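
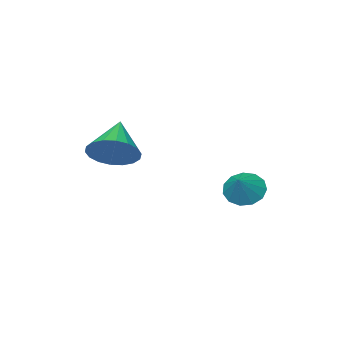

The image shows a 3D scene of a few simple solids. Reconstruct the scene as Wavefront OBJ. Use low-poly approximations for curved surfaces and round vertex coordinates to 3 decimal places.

v 4.377 -3.015 -1.404
v 5.068 -3.16 -0.83
v 3.423 -3.885 -0.476
v 4.9 -2.821 -0.685
v 4.628 -2.521 -0.682
v 4.307 -2.318 -0.823
v 4 -2.254 -1.079
v 3.767 -2.34 -1.399
v 3.655 -2.56 -1.72
v 3.686 -2.87 -1.978
v 3.854 -3.209 -2.123
v 4.126 -3.509 -2.126
v 4.447 -3.712 -1.985
v 4.755 -3.777 -1.729
v 4.987 -3.69 -1.409
v 5.099 -3.47 -1.088
v 0.282 -1.357 -3.515
v 0.69 -1.115 -4.082
v 1.018 -0.843 -2.765
v 0.406 -0.819 -4.007
v 0.083 -0.694 -3.775
v -0.177 -0.78 -3.461
v -0.292 -1.049 -3.164
v -0.224 -1.416 -2.978
v 0.004 -1.764 -2.963
v 0.321 -1.984 -3.123
v 0.625 -2.004 -3.407
v 0.82 -1.819 -3.726
v 0.844 -1.488 -3.978
f 2 1 4
f 2 4 3
f 4 1 5
f 4 5 3
f 5 1 6
f 5 6 3
f 6 1 7
f 6 7 3
f 7 1 8
f 7 8 3
f 8 1 9
f 8 9 3
f 9 1 10
f 9 10 3
f 10 1 11
f 10 11 3
f 11 1 12
f 11 12 3
f 12 1 13
f 12 13 3
f 13 1 14
f 13 14 3
f 14 1 15
f 14 15 3
f 15 1 16
f 15 16 3
f 16 1 2
f 16 2 3
f 18 17 20
f 18 20 19
f 20 17 21
f 20 21 19
f 21 17 22
f 21 22 19
f 22 17 23
f 22 23 19
f 23 17 24
f 23 24 19
f 24 17 25
f 24 25 19
f 25 17 26
f 25 26 19
f 26 17 27
f 26 27 19
f 27 17 28
f 27 28 19
f 28 17 29
f 28 29 19
f 29 17 18
f 29 18 19



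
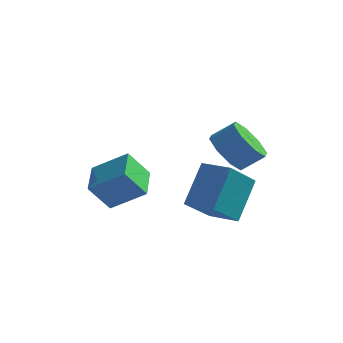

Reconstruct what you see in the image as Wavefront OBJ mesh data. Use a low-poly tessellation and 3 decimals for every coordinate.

v 3.191 -1.687 -0.51
v 3.831 -2.54 -0.735
v 4.669 -2.106 0.006
v 4.029 -1.253 0.23
v 3.959 -1.9 -1.254
v 4.797 -1.466 -0.513
v 3.637 -1.135 -1.338
v 4.475 -0.701 -0.597
v 3.053 -0.694 -0.937
v 3.891 -0.259 -0.196
v 2.551 -0.834 -0.286
v 3.389 -0.4 0.455
v 2.423 -1.474 0.233
v 3.261 -1.04 0.974
v 2.745 -2.239 0.317
v 3.583 -1.805 1.058
v 3.329 -2.681 -0.084
v 4.167 -2.246 0.657
v -0.462 -4.403 -3.318
v -1.028 -5.118 -2.14
v -1.195 -2.952 -2.789
v -1.761 -3.667 -1.611
v 0.981 -4.013 -2.389
v 0.415 -4.728 -1.211
v 0.248 -2.562 -1.86
v -0.318 -3.277 -0.682
v 3.064 -2.765 -3.591
v 2.896 -4.478 -2.406
v 3.15 -1.543 -1.812
v 2.981 -3.256 -0.627
v 4.399 -2.884 -3.573
v 4.23 -4.597 -2.388
v 4.484 -1.662 -1.794
v 4.316 -3.375 -0.609
f 2 1 5
f 2 5 3
f 3 5 6
f 3 6 4
f 5 1 7
f 5 7 6
f 6 7 8
f 6 8 4
f 7 1 9
f 7 9 8
f 8 9 10
f 8 10 4
f 9 1 11
f 9 11 10
f 10 11 12
f 10 12 4
f 11 1 13
f 11 13 12
f 12 13 14
f 12 14 4
f 13 1 15
f 13 15 14
f 14 15 16
f 14 16 4
f 15 1 17
f 15 17 16
f 16 17 18
f 16 18 4
f 17 1 2
f 17 2 18
f 18 2 3
f 18 3 4
f 20 22 19
f 23 20 19
f 19 22 21
f 21 23 19
f 20 26 22
f 24 20 23
f 24 26 20
f 22 26 21
f 25 23 21
f 21 26 25
f 25 24 23
f 26 24 25
f 28 30 27
f 31 28 27
f 27 30 29
f 29 31 27
f 28 34 30
f 32 28 31
f 32 34 28
f 30 34 29
f 33 31 29
f 29 34 33
f 33 32 31
f 34 32 33



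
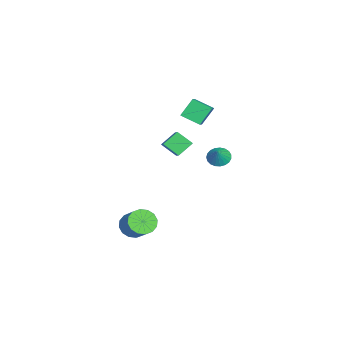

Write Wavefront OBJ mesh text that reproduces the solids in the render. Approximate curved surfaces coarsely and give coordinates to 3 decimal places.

v -4.214 2.194 -1.284
v -3.617 2.369 -1.802
v -3.406 2.186 -0.356
v -3.72 2.675 -1.709
v -3.909 2.899 -1.543
v -4.151 3 -1.331
v -4.403 2.963 -1.111
v -4.623 2.792 -0.922
v -4.772 2.518 -0.794
v -4.825 2.188 -0.752
v -4.772 1.859 -0.801
v -4.622 1.588 -0.934
v -4.402 1.422 -1.127
v -4.149 1.389 -1.348
v -3.908 1.496 -1.557
v -3.719 1.723 -1.719
v -3.616 2.032 -1.806
v -4.911 1.76 2.792
v -5.151 0.486 3.395
v -3.417 1.841 3.557
v -3.657 0.566 4.16
v -4.263 1.074 1.6
v -4.503 -0.201 2.203
v -2.769 1.154 2.365
v -3.009 -0.12 2.968
v 3.443 -1.986 -3.445
v 4.146 -2.564 -3.751
v 5.22 -1.812 -2.701
v 4.517 -1.234 -2.395
v 4.164 -2.169 -4.052
v 5.238 -1.417 -3.002
v 3.989 -1.725 -4.19
v 5.063 -0.973 -3.14
v 3.667 -1.351 -4.129
v 4.742 -0.599 -3.079
v 3.285 -1.147 -3.885
v 4.36 -0.395 -2.835
v 2.946 -1.168 -3.522
v 4.021 -0.416 -2.473
v 2.74 -1.408 -3.139
v 3.814 -0.656 -2.089
v 2.722 -1.803 -2.838
v 3.796 -1.051 -1.788
v 2.897 -2.247 -2.7
v 3.971 -1.495 -1.65
v 3.218 -2.621 -2.761
v 4.293 -1.869 -1.711
v 3.6 -2.825 -3.005
v 4.675 -2.073 -1.955
v 3.939 -2.804 -3.367
v 5.014 -2.052 -2.318
v -1.708 -0.177 0.014
v -1.925 -1.175 0.817
v -2.363 0.603 0.806
v -2.58 -0.395 1.609
v -0.06 0.235 0.971
v -0.277 -0.763 1.774
v -0.715 1.015 1.763
v -0.932 0.017 2.566
f 2 1 4
f 2 4 3
f 4 1 5
f 4 5 3
f 5 1 6
f 5 6 3
f 6 1 7
f 6 7 3
f 7 1 8
f 7 8 3
f 8 1 9
f 8 9 3
f 9 1 10
f 9 10 3
f 10 1 11
f 10 11 3
f 11 1 12
f 11 12 3
f 12 1 13
f 12 13 3
f 13 1 14
f 13 14 3
f 14 1 15
f 14 15 3
f 15 1 16
f 15 16 3
f 16 1 17
f 16 17 3
f 17 1 2
f 17 2 3
f 19 21 18
f 22 19 18
f 18 21 20
f 20 22 18
f 19 25 21
f 23 19 22
f 23 25 19
f 21 25 20
f 24 22 20
f 20 25 24
f 24 23 22
f 25 23 24
f 27 26 30
f 27 30 28
f 28 30 31
f 28 31 29
f 30 26 32
f 30 32 31
f 31 32 33
f 31 33 29
f 32 26 34
f 32 34 33
f 33 34 35
f 33 35 29
f 34 26 36
f 34 36 35
f 35 36 37
f 35 37 29
f 36 26 38
f 36 38 37
f 37 38 39
f 37 39 29
f 38 26 40
f 38 40 39
f 39 40 41
f 39 41 29
f 40 26 42
f 40 42 41
f 41 42 43
f 41 43 29
f 42 26 44
f 42 44 43
f 43 44 45
f 43 45 29
f 44 26 46
f 44 46 45
f 45 46 47
f 45 47 29
f 46 26 48
f 46 48 47
f 47 48 49
f 47 49 29
f 48 26 50
f 48 50 49
f 49 50 51
f 49 51 29
f 50 26 27
f 50 27 51
f 51 27 28
f 51 28 29
f 53 55 52
f 56 53 52
f 52 55 54
f 54 56 52
f 53 59 55
f 57 53 56
f 57 59 53
f 55 59 54
f 58 56 54
f 54 59 58
f 58 57 56
f 59 57 58



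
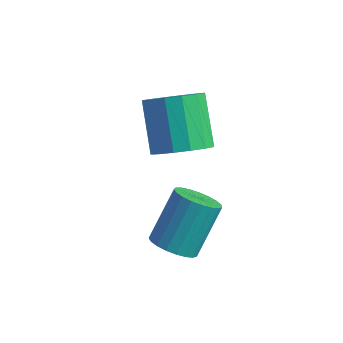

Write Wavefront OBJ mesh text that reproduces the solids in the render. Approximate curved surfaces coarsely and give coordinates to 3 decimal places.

v -0.271 -0.887 -1.826
v 0.363 -0.97 -1.8
v 0.445 0.024 -0.627
v -0.189 0.107 -0.654
v 0.341 -0.767 -1.971
v 0.423 0.227 -0.798
v 0.213 -0.585 -2.116
v 0.295 0.41 -0.944
v 0.001 -0.455 -2.212
v 0.083 0.54 -1.039
v -0.257 -0.4 -2.241
v -0.176 0.595 -1.068
v -0.518 -0.429 -2.198
v -0.437 0.566 -1.025
v -0.737 -0.537 -2.091
v -0.655 0.457 -0.918
v -0.874 -0.706 -1.938
v -0.793 0.289 -0.765
v -0.908 -0.906 -1.766
v -0.826 0.088 -0.593
v -0.831 -1.103 -1.604
v -0.749 -0.109 -0.431
v -0.657 -1.263 -1.481
v -0.576 -0.268 -0.308
v -0.417 -1.358 -1.418
v -0.335 -0.363 -0.245
v -0.151 -1.371 -1.425
v -0.069 -0.376 -0.252
v 0.094 -1.301 -1.501
v 0.176 -0.306 -0.328
v 0.276 -1.159 -1.634
v 0.357 -0.164 -0.461
v -1.071 0.771 0.204
v -0.539 1.379 0.139
v -1.317 2.176 1.231
v -1.849 1.569 1.296
v -0.84 1.468 -0.14
v -1.618 2.265 0.953
v -1.202 1.37 -0.326
v -1.98 2.167 0.766
v -1.53 1.111 -0.371
v -2.308 1.908 0.721
v -1.734 0.762 -0.261
v -2.512 1.559 0.831
v -1.761 0.415 -0.027
v -2.539 1.212 1.065
v -1.603 0.164 0.269
v -2.381 0.961 1.361
v -1.302 0.075 0.547
v -2.08 0.872 1.64
v -0.94 0.173 0.734
v -1.718 0.97 1.826
v -0.612 0.432 0.779
v -1.39 1.229 1.871
v -0.408 0.781 0.669
v -1.186 1.578 1.761
v -0.381 1.128 0.435
v -1.159 1.925 1.527
f 2 1 5
f 2 5 3
f 3 5 6
f 3 6 4
f 5 1 7
f 5 7 6
f 6 7 8
f 6 8 4
f 7 1 9
f 7 9 8
f 8 9 10
f 8 10 4
f 9 1 11
f 9 11 10
f 10 11 12
f 10 12 4
f 11 1 13
f 11 13 12
f 12 13 14
f 12 14 4
f 13 1 15
f 13 15 14
f 14 15 16
f 14 16 4
f 15 1 17
f 15 17 16
f 16 17 18
f 16 18 4
f 17 1 19
f 17 19 18
f 18 19 20
f 18 20 4
f 19 1 21
f 19 21 20
f 20 21 22
f 20 22 4
f 21 1 23
f 21 23 22
f 22 23 24
f 22 24 4
f 23 1 25
f 23 25 24
f 24 25 26
f 24 26 4
f 25 1 27
f 25 27 26
f 26 27 28
f 26 28 4
f 27 1 29
f 27 29 28
f 28 29 30
f 28 30 4
f 29 1 31
f 29 31 30
f 30 31 32
f 30 32 4
f 31 1 2
f 31 2 32
f 32 2 3
f 32 3 4
f 34 33 37
f 34 37 35
f 35 37 38
f 35 38 36
f 37 33 39
f 37 39 38
f 38 39 40
f 38 40 36
f 39 33 41
f 39 41 40
f 40 41 42
f 40 42 36
f 41 33 43
f 41 43 42
f 42 43 44
f 42 44 36
f 43 33 45
f 43 45 44
f 44 45 46
f 44 46 36
f 45 33 47
f 45 47 46
f 46 47 48
f 46 48 36
f 47 33 49
f 47 49 48
f 48 49 50
f 48 50 36
f 49 33 51
f 49 51 50
f 50 51 52
f 50 52 36
f 51 33 53
f 51 53 52
f 52 53 54
f 52 54 36
f 53 33 55
f 53 55 54
f 54 55 56
f 54 56 36
f 55 33 57
f 55 57 56
f 56 57 58
f 56 58 36
f 57 33 34
f 57 34 58
f 58 34 35
f 58 35 36



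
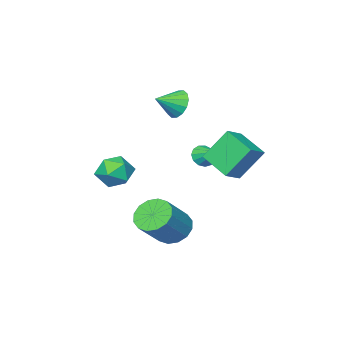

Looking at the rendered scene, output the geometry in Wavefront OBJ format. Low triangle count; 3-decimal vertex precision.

v -2.817 -1.381 -1.492
v -2.415 -1.72 -1
v -2.703 -0.199 -0.768
v -2.157 -1.575 -1.278
v -2.109 -1.368 -1.624
v -2.286 -1.165 -1.927
v -2.631 -1.031 -2.093
v -3.036 -1.008 -2.067
v -3.37 -1.103 -1.859
v -3.53 -1.286 -1.534
v -3.462 -1.5 -1.195
v -3.19 -1.675 -0.951
v -2.8 -1.758 -0.878
v -2.972 1.294 0.876
v -1.883 1.481 1.417
v -2.921 3.084 0.155
v -1.832 3.271 0.696
v -1.988 0.569 -0.856
v -0.899 0.756 -0.315
v -1.937 2.359 -1.577
v -0.848 2.546 -1.036
v 1.744 1.667 -4.143
v 2.398 2.044 -4.901
v 3.931 2.329 -3.435
v 3.276 1.953 -2.677
v 2.131 2.489 -4.708
v 3.664 2.774 -3.242
v 1.76 2.714 -4.364
v 3.293 2.999 -2.898
v 1.385 2.659 -3.961
v 2.917 2.944 -2.494
v 1.105 2.338 -3.606
v 2.638 2.623 -2.14
v 0.997 1.837 -3.395
v 2.53 2.122 -1.929
v 1.089 1.291 -3.385
v 2.622 1.576 -1.919
v 1.356 0.846 -3.578
v 2.889 1.131 -2.112
v 1.727 0.621 -3.922
v 3.26 0.906 -2.456
v 2.103 0.676 -4.326
v 3.635 0.961 -2.859
v 2.382 0.997 -4.68
v 3.915 1.282 -3.214
v 2.49 1.498 -4.891
v 4.023 1.783 -3.425
v -1.275 -1.607 2.5
v -1.014 -2.06 1.72
v -0.045 -1.893 3.08
v -0.874 -1.599 1.651
v -0.842 -1.141 1.809
v -0.926 -0.807 2.153
v -1.104 -0.687 2.59
v -1.327 -0.814 3.003
v -1.537 -1.154 3.281
v -1.677 -1.615 3.35
v -1.709 -2.073 3.192
v -1.625 -2.407 2.848
v -1.447 -2.527 2.411
v -1.223 -2.4 1.998
v 3.119 -0.298 -1.373
v 3.614 0.466 -0.806
v 3.626 -1.486 -0.214
v 4.121 -0.722 0.353
v 3.05 -0.744 0.303
v 2.736 -0.01 -0.413
v 4.504 -1.01 -0.607
v 4.19 -0.276 -1.323
v 4.47 0.026 -0.332
v 3.571 0.19 0.23
v 3.669 -1.21 -1.25
v 2.77 -1.046 -0.688
f 2 1 4
f 2 4 3
f 4 1 5
f 4 5 3
f 5 1 6
f 5 6 3
f 6 1 7
f 6 7 3
f 7 1 8
f 7 8 3
f 8 1 9
f 8 9 3
f 9 1 10
f 9 10 3
f 10 1 11
f 10 11 3
f 11 1 12
f 11 12 3
f 12 1 13
f 12 13 3
f 13 1 2
f 13 2 3
f 15 17 14
f 18 15 14
f 14 17 16
f 16 18 14
f 15 21 17
f 19 15 18
f 19 21 15
f 17 21 16
f 20 18 16
f 16 21 20
f 20 19 18
f 21 19 20
f 23 22 26
f 23 26 24
f 24 26 27
f 24 27 25
f 26 22 28
f 26 28 27
f 27 28 29
f 27 29 25
f 28 22 30
f 28 30 29
f 29 30 31
f 29 31 25
f 30 22 32
f 30 32 31
f 31 32 33
f 31 33 25
f 32 22 34
f 32 34 33
f 33 34 35
f 33 35 25
f 34 22 36
f 34 36 35
f 35 36 37
f 35 37 25
f 36 22 38
f 36 38 37
f 37 38 39
f 37 39 25
f 38 22 40
f 38 40 39
f 39 40 41
f 39 41 25
f 40 22 42
f 40 42 41
f 41 42 43
f 41 43 25
f 42 22 44
f 42 44 43
f 43 44 45
f 43 45 25
f 44 22 46
f 44 46 45
f 45 46 47
f 45 47 25
f 46 22 23
f 46 23 47
f 47 23 24
f 47 24 25
f 49 48 51
f 49 51 50
f 51 48 52
f 51 52 50
f 52 48 53
f 52 53 50
f 53 48 54
f 53 54 50
f 54 48 55
f 54 55 50
f 55 48 56
f 55 56 50
f 56 48 57
f 56 57 50
f 57 48 58
f 57 58 50
f 58 48 59
f 58 59 50
f 59 48 60
f 59 60 50
f 60 48 61
f 60 61 50
f 61 48 49
f 61 49 50
f 62 73 67
f 62 67 63
f 62 63 69
f 62 69 72
f 62 72 73
f 63 67 71
f 67 73 66
f 73 72 64
f 72 69 68
f 69 63 70
f 65 71 66
f 65 66 64
f 65 64 68
f 65 68 70
f 65 70 71
f 66 71 67
f 64 66 73
f 68 64 72
f 70 68 69
f 71 70 63



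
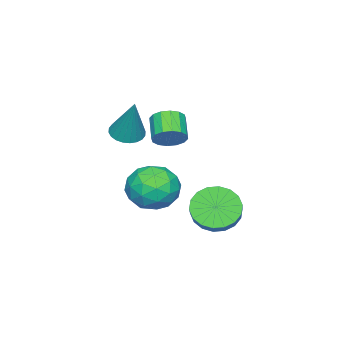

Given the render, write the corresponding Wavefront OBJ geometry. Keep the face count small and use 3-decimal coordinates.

v 2.255 1.769 -3.198
v 2.902 1.602 -4.09
v 2.998 0.338 -2.39
v 3.645 0.171 -3.282
v 3.813 1.06 -2.631
v 3.354 1.944 -3.13
v 2.546 -0.004 -3.35
v 2.087 0.88 -3.849
v 3.082 0.506 -4.184
v 3.865 1.163 -3.74
v 2.035 0.777 -2.74
v 2.818 1.434 -2.296
v 2.513 1.811 -3.715
v 3.387 0.129 -2.765
v 3.486 0.651 -2.383
v 3.866 0.553 -2.907
v 2.779 2.012 -3.151
v 3.159 1.914 -3.675
v 3.695 1.595 -2.818
v 2.741 0.026 -2.805
v 3.121 -0.072 -3.329
v 2.034 1.387 -3.573
v 2.414 1.289 -4.097
v 2.205 0.345 -3.662
v 2.999 1.068 -4.294
v 3.436 0.227 -3.819
v 2.79 0.125 -3.859
v 2.52 0.644 -4.153
v 3.459 1.455 -4.033
v 3.896 0.613 -3.559
v 3.995 1.136 -3.176
v 3.725 1.656 -3.469
v 3.565 0.81 -4.088
v 2.004 1.327 -2.921
v 2.441 0.485 -2.447
v 2.175 0.284 -3.011
v 1.905 0.804 -3.304
v 2.464 1.713 -2.661
v 2.901 0.872 -2.186
v 3.38 1.296 -2.327
v 3.11 1.815 -2.621
v 2.335 1.13 -2.392
v 4.062 2.374 0.08
v 4.5 2.353 0.574
v 3.775 1.825 1.194
v 3.338 1.846 0.7
v 4.328 2.645 0.62
v 3.603 2.117 1.24
v 4.084 2.863 0.522
v 3.36 2.336 1.142
v 3.835 2.951 0.306
v 3.11 2.423 0.926
v 3.647 2.884 0.028
v 2.922 2.356 0.649
v 3.57 2.68 -0.235
v 2.845 2.152 0.385
v 3.625 2.395 -0.414
v 2.9 1.867 0.206
v 3.797 2.103 -0.46
v 3.072 1.575 0.16
v 4.04 1.884 -0.362
v 3.316 1.357 0.258
v 4.29 1.797 -0.146
v 3.565 1.269 0.474
v 4.478 1.864 0.131
v 3.753 1.336 0.752
v 4.555 2.068 0.395
v 3.83 1.54 1.015
v 3.146 -0.011 -0.501
v 3.624 -0.506 -0.453
v 3.674 0.671 1.281
v 3.764 -0.309 -0.571
v 3.81 -0.066 -0.677
v 3.755 0.185 -0.757
v 3.608 0.407 -0.798
v 3.39 0.564 -0.794
v 3.134 0.635 -0.745
v 2.881 0.606 -0.659
v 2.667 0.484 -0.549
v 2.527 0.287 -0.431
v 2.481 0.044 -0.325
v 2.536 -0.207 -0.245
v 2.683 -0.429 -0.204
v 2.902 -0.586 -0.208
v 3.157 -0.656 -0.257
v 3.41 -0.628 -0.343
v 2.532 3.428 -4.011
v 3.181 3.21 -4.684
v 4.278 3.814 -3.821
v 3.628 4.032 -3.149
v 3.055 3.602 -4.797
v 4.151 4.206 -3.934
v 2.825 3.96 -4.755
v 3.921 4.563 -3.892
v 2.537 4.212 -4.566
v 3.633 4.815 -3.703
v 2.248 4.309 -4.267
v 3.344 4.913 -3.404
v 2.015 4.232 -3.917
v 3.111 4.835 -3.054
v 1.885 3.995 -3.586
v 2.981 4.599 -2.723
v 1.882 3.646 -3.339
v 2.979 4.25 -2.476
v 2.009 3.254 -3.226
v 3.105 3.858 -2.363
v 2.239 2.897 -3.268
v 3.335 3.5 -2.405
v 2.527 2.645 -3.457
v 3.623 3.248 -2.594
v 2.816 2.547 -3.756
v 3.912 3.151 -2.893
v 3.049 2.625 -4.106
v 4.145 3.228 -3.243
v 3.179 2.861 -4.437
v 4.275 3.465 -3.574
f 1 38 17
f 38 12 41
f 17 41 6
f 38 41 17
f 1 17 13
f 17 6 18
f 13 18 2
f 17 18 13
f 1 13 22
f 13 2 23
f 22 23 8
f 13 23 22
f 1 22 34
f 22 8 37
f 34 37 11
f 22 37 34
f 1 34 38
f 34 11 42
f 38 42 12
f 34 42 38
f 2 18 29
f 18 6 32
f 29 32 10
f 18 32 29
f 6 41 19
f 41 12 40
f 19 40 5
f 41 40 19
f 12 42 39
f 42 11 35
f 39 35 3
f 42 35 39
f 11 37 36
f 37 8 24
f 36 24 7
f 37 24 36
f 8 23 28
f 23 2 25
f 28 25 9
f 23 25 28
f 4 30 16
f 30 10 31
f 16 31 5
f 30 31 16
f 4 16 14
f 16 5 15
f 14 15 3
f 16 15 14
f 4 14 21
f 14 3 20
f 21 20 7
f 14 20 21
f 4 21 26
f 21 7 27
f 26 27 9
f 21 27 26
f 4 26 30
f 26 9 33
f 30 33 10
f 26 33 30
f 5 31 19
f 31 10 32
f 19 32 6
f 31 32 19
f 3 15 39
f 15 5 40
f 39 40 12
f 15 40 39
f 7 20 36
f 20 3 35
f 36 35 11
f 20 35 36
f 9 27 28
f 27 7 24
f 28 24 8
f 27 24 28
f 10 33 29
f 33 9 25
f 29 25 2
f 33 25 29
f 44 43 47
f 44 47 45
f 45 47 48
f 45 48 46
f 47 43 49
f 47 49 48
f 48 49 50
f 48 50 46
f 49 43 51
f 49 51 50
f 50 51 52
f 50 52 46
f 51 43 53
f 51 53 52
f 52 53 54
f 52 54 46
f 53 43 55
f 53 55 54
f 54 55 56
f 54 56 46
f 55 43 57
f 55 57 56
f 56 57 58
f 56 58 46
f 57 43 59
f 57 59 58
f 58 59 60
f 58 60 46
f 59 43 61
f 59 61 60
f 60 61 62
f 60 62 46
f 61 43 63
f 61 63 62
f 62 63 64
f 62 64 46
f 63 43 65
f 63 65 64
f 64 65 66
f 64 66 46
f 65 43 67
f 65 67 66
f 66 67 68
f 66 68 46
f 67 43 44
f 67 44 68
f 68 44 45
f 68 45 46
f 70 69 72
f 70 72 71
f 72 69 73
f 72 73 71
f 73 69 74
f 73 74 71
f 74 69 75
f 74 75 71
f 75 69 76
f 75 76 71
f 76 69 77
f 76 77 71
f 77 69 78
f 77 78 71
f 78 69 79
f 78 79 71
f 79 69 80
f 79 80 71
f 80 69 81
f 80 81 71
f 81 69 82
f 81 82 71
f 82 69 83
f 82 83 71
f 83 69 84
f 83 84 71
f 84 69 85
f 84 85 71
f 85 69 86
f 85 86 71
f 86 69 70
f 86 70 71
f 88 87 91
f 88 91 89
f 89 91 92
f 89 92 90
f 91 87 93
f 91 93 92
f 92 93 94
f 92 94 90
f 93 87 95
f 93 95 94
f 94 95 96
f 94 96 90
f 95 87 97
f 95 97 96
f 96 97 98
f 96 98 90
f 97 87 99
f 97 99 98
f 98 99 100
f 98 100 90
f 99 87 101
f 99 101 100
f 100 101 102
f 100 102 90
f 101 87 103
f 101 103 102
f 102 103 104
f 102 104 90
f 103 87 105
f 103 105 104
f 104 105 106
f 104 106 90
f 105 87 107
f 105 107 106
f 106 107 108
f 106 108 90
f 107 87 109
f 107 109 108
f 108 109 110
f 108 110 90
f 109 87 111
f 109 111 110
f 110 111 112
f 110 112 90
f 111 87 113
f 111 113 112
f 112 113 114
f 112 114 90
f 113 87 115
f 113 115 114
f 114 115 116
f 114 116 90
f 115 87 88
f 115 88 116
f 116 88 89
f 116 89 90



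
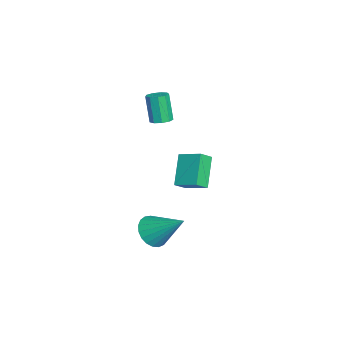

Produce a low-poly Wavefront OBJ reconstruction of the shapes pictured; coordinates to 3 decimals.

v 2.484 -3.144 -2.165
v 3.031 -3.798 -1.793
v 3.296 -1.696 -0.815
v 3.254 -3.658 -2.076
v 3.344 -3.43 -2.375
v 3.285 -3.152 -2.638
v 3.088 -2.873 -2.819
v 2.787 -2.641 -2.887
v 2.433 -2.496 -2.83
v 2.088 -2.462 -2.658
v 1.811 -2.547 -2.401
v 1.651 -2.735 -2.103
v 1.636 -2.994 -1.816
v 1.766 -3.279 -1.59
v 2.022 -3.54 -1.463
v 2.357 -3.733 -1.457
v 2.714 -3.824 -1.574
v -3.608 -2.9 1.575
v -3.049 -2.857 1.757
v -3.532 -3.076 3.288
v -4.092 -3.12 3.105
v -3.222 -2.492 1.755
v -3.706 -2.712 3.286
v -3.576 -2.319 1.668
v -4.06 -2.538 3.199
v -3.945 -2.417 1.538
v -4.428 -2.637 3.068
v -4.157 -2.742 1.424
v -4.64 -2.961 2.955
v -4.111 -3.141 1.381
v -4.595 -3.36 2.912
v -3.831 -3.427 1.429
v -4.314 -3.646 2.96
v -3.446 -3.467 1.545
v -3.929 -3.686 3.075
v -3.138 -3.242 1.674
v -3.621 -3.461 3.205
v 0.184 -1.994 1.651
v 0.818 -0.961 2.121
v -0.276 -1.474 1.127
v 0.358 -0.441 1.597
v 1.442 -2.179 0.363
v 2.076 -1.146 0.833
v 0.982 -1.659 -0.161
v 1.616 -0.626 0.309
f 2 1 4
f 2 4 3
f 4 1 5
f 4 5 3
f 5 1 6
f 5 6 3
f 6 1 7
f 6 7 3
f 7 1 8
f 7 8 3
f 8 1 9
f 8 9 3
f 9 1 10
f 9 10 3
f 10 1 11
f 10 11 3
f 11 1 12
f 11 12 3
f 12 1 13
f 12 13 3
f 13 1 14
f 13 14 3
f 14 1 15
f 14 15 3
f 15 1 16
f 15 16 3
f 16 1 17
f 16 17 3
f 17 1 2
f 17 2 3
f 19 18 22
f 19 22 20
f 20 22 23
f 20 23 21
f 22 18 24
f 22 24 23
f 23 24 25
f 23 25 21
f 24 18 26
f 24 26 25
f 25 26 27
f 25 27 21
f 26 18 28
f 26 28 27
f 27 28 29
f 27 29 21
f 28 18 30
f 28 30 29
f 29 30 31
f 29 31 21
f 30 18 32
f 30 32 31
f 31 32 33
f 31 33 21
f 32 18 34
f 32 34 33
f 33 34 35
f 33 35 21
f 34 18 36
f 34 36 35
f 35 36 37
f 35 37 21
f 36 18 19
f 36 19 37
f 37 19 20
f 37 20 21
f 39 41 38
f 42 39 38
f 38 41 40
f 40 42 38
f 39 45 41
f 43 39 42
f 43 45 39
f 41 45 40
f 44 42 40
f 40 45 44
f 44 43 42
f 45 43 44



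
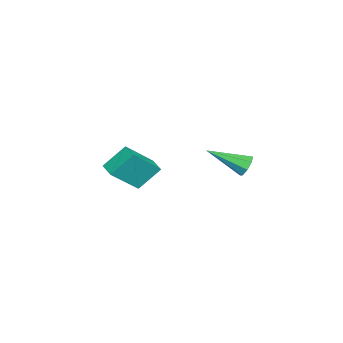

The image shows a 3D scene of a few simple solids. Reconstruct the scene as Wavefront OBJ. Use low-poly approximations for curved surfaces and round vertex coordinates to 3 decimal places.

v 2.709 3.325 1.29
v 2.969 3.558 1.715
v 2.811 1.715 2.11
v 2.551 3.556 1.763
v 2.226 3.419 1.535
v 2.183 3.227 1.162
v 2.449 3.092 0.865
v 2.867 3.094 0.817
v 3.193 3.231 1.045
v 3.235 3.423 1.418
v -2.926 -2.447 -3.813
v -3.438 -1.528 -2.8
v -2.276 -1.974 -3.913
v -2.788 -1.056 -2.9
v -1.952 -3.484 -2.38
v -2.464 -2.566 -1.367
v -1.302 -3.012 -2.48
v -1.814 -2.093 -1.467
f 2 1 4
f 2 4 3
f 4 1 5
f 4 5 3
f 5 1 6
f 5 6 3
f 6 1 7
f 6 7 3
f 7 1 8
f 7 8 3
f 8 1 9
f 8 9 3
f 9 1 10
f 9 10 3
f 10 1 2
f 10 2 3
f 12 14 11
f 15 12 11
f 11 14 13
f 13 15 11
f 12 18 14
f 16 12 15
f 16 18 12
f 14 18 13
f 17 15 13
f 13 18 17
f 17 16 15
f 18 16 17



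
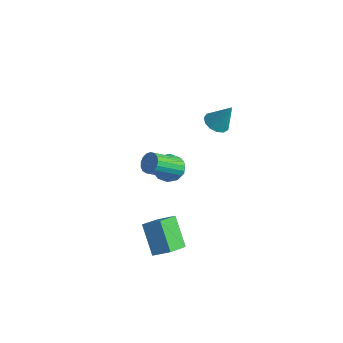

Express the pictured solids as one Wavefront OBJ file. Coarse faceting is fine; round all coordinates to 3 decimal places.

v -1.266 -0.427 -3.597
v -0.904 0.082 -3.099
v -0.716 -1.422 -2.981
v -0.354 -0.913 -2.483
v -1.146 -1.009 -2.449
v -1.486 -0.395 -2.829
v -0.134 -0.945 -3.251
v -0.474 -0.331 -3.631
v -0.204 -0.238 -2.885
v -0.83 -0.278 -2.389
v -0.79 -1.062 -3.691
v -1.416 -1.102 -3.195
v -1.134 -0.085 -3.402
v -0.486 -1.255 -2.678
v -0.952 -1.311 -2.658
v -0.739 -1.012 -2.365
v -1.476 -0.365 -3.244
v -1.263 -0.066 -2.951
v -1.405 -0.707 -2.569
v -0.357 -1.274 -3.129
v -0.144 -0.975 -2.836
v -0.881 -0.328 -3.715
v -0.668 -0.029 -3.422
v -0.215 -0.633 -3.511
v -0.509 0.026 -2.983
v -0.185 -0.559 -2.621
v -0.056 -0.578 -3.073
v -0.256 -0.217 -3.296
v -0.877 0.002 -2.692
v -0.553 -0.582 -2.33
v -1.019 -0.639 -2.31
v -1.219 -0.278 -2.534
v -0.465 -0.186 -2.566
v -1.067 -0.758 -3.75
v -0.743 -1.342 -3.388
v -0.401 -1.062 -3.546
v -0.601 -0.701 -3.77
v -1.435 -0.781 -3.459
v -1.111 -1.366 -3.097
v -1.364 -1.123 -2.784
v -1.564 -0.762 -3.007
v -1.155 -1.154 -3.514
v 1.989 -4.295 -2.868
v 2.651 -3.831 -2.37
v 1.654 -3.202 -3.443
v 2.316 -2.737 -2.945
v 3.084 -4.583 -4.055
v 3.746 -4.118 -3.557
v 2.749 -3.489 -4.63
v 3.411 -3.025 -4.132
v 3.148 -3.332 1.406
v 3.539 -3.176 1.727
v 3.304 -4.411 2.616
v 2.912 -4.568 2.294
v 3.333 -3.066 1.825
v 3.097 -4.301 2.714
v 3.084 -3.017 1.827
v 2.848 -4.252 2.716
v 2.85 -3.04 1.732
v 2.614 -4.276 2.621
v 2.684 -3.131 1.563
v 2.448 -4.366 2.452
v 2.624 -3.267 1.358
v 2.388 -4.502 2.246
v 2.684 -3.418 1.163
v 2.449 -4.654 2.052
v 2.851 -3.55 1.024
v 2.615 -4.785 1.913
v 3.085 -3.632 0.973
v 2.85 -4.867 1.862
v 3.334 -3.645 1.02
v 3.099 -4.88 1.909
v 3.54 -3.587 1.156
v 3.305 -4.822 2.045
v 3.657 -3.47 1.349
v 3.421 -4.705 2.238
v 3.656 -3.322 1.555
v 3.421 -4.557 2.444
v 0.757 0.802 0.53
v 1.246 1.073 0.219
v 1.303 1.218 1.75
v 0.991 1.326 0.247
v 0.662 1.413 0.365
v 0.363 1.307 0.535
v 0.188 1.04 0.704
v 0.194 0.698 0.817
v 0.379 0.389 0.84
v 0.684 0.211 0.764
v 1.011 0.221 0.614
v 1.258 0.416 0.437
v 1.346 0.733 0.289
f 1 38 17
f 38 12 41
f 17 41 6
f 38 41 17
f 1 17 13
f 17 6 18
f 13 18 2
f 17 18 13
f 1 13 22
f 13 2 23
f 22 23 8
f 13 23 22
f 1 22 34
f 22 8 37
f 34 37 11
f 22 37 34
f 1 34 38
f 34 11 42
f 38 42 12
f 34 42 38
f 2 18 29
f 18 6 32
f 29 32 10
f 18 32 29
f 6 41 19
f 41 12 40
f 19 40 5
f 41 40 19
f 12 42 39
f 42 11 35
f 39 35 3
f 42 35 39
f 11 37 36
f 37 8 24
f 36 24 7
f 37 24 36
f 8 23 28
f 23 2 25
f 28 25 9
f 23 25 28
f 4 30 16
f 30 10 31
f 16 31 5
f 30 31 16
f 4 16 14
f 16 5 15
f 14 15 3
f 16 15 14
f 4 14 21
f 14 3 20
f 21 20 7
f 14 20 21
f 4 21 26
f 21 7 27
f 26 27 9
f 21 27 26
f 4 26 30
f 26 9 33
f 30 33 10
f 26 33 30
f 5 31 19
f 31 10 32
f 19 32 6
f 31 32 19
f 3 15 39
f 15 5 40
f 39 40 12
f 15 40 39
f 7 20 36
f 20 3 35
f 36 35 11
f 20 35 36
f 9 27 28
f 27 7 24
f 28 24 8
f 27 24 28
f 10 33 29
f 33 9 25
f 29 25 2
f 33 25 29
f 44 46 43
f 47 44 43
f 43 46 45
f 45 47 43
f 44 50 46
f 48 44 47
f 48 50 44
f 46 50 45
f 49 47 45
f 45 50 49
f 49 48 47
f 50 48 49
f 52 51 55
f 52 55 53
f 53 55 56
f 53 56 54
f 55 51 57
f 55 57 56
f 56 57 58
f 56 58 54
f 57 51 59
f 57 59 58
f 58 59 60
f 58 60 54
f 59 51 61
f 59 61 60
f 60 61 62
f 60 62 54
f 61 51 63
f 61 63 62
f 62 63 64
f 62 64 54
f 63 51 65
f 63 65 64
f 64 65 66
f 64 66 54
f 65 51 67
f 65 67 66
f 66 67 68
f 66 68 54
f 67 51 69
f 67 69 68
f 68 69 70
f 68 70 54
f 69 51 71
f 69 71 70
f 70 71 72
f 70 72 54
f 71 51 73
f 71 73 72
f 72 73 74
f 72 74 54
f 73 51 75
f 73 75 74
f 74 75 76
f 74 76 54
f 75 51 77
f 75 77 76
f 76 77 78
f 76 78 54
f 77 51 52
f 77 52 78
f 78 52 53
f 78 53 54
f 80 79 82
f 80 82 81
f 82 79 83
f 82 83 81
f 83 79 84
f 83 84 81
f 84 79 85
f 84 85 81
f 85 79 86
f 85 86 81
f 86 79 87
f 86 87 81
f 87 79 88
f 87 88 81
f 88 79 89
f 88 89 81
f 89 79 90
f 89 90 81
f 90 79 91
f 90 91 81
f 91 79 80
f 91 80 81



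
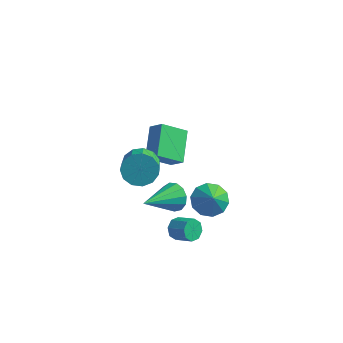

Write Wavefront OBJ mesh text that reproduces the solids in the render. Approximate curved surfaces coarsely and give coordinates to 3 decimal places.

v 3.243 -3.591 -0.073
v 3.497 -3.178 -0.408
v 4.392 -3.336 0.077
v 4.137 -3.749 0.413
v 3.322 -3.008 -0.029
v 4.216 -3.166 0.457
v 3.099 -3.18 0.325
v 3.994 -3.337 0.81
v 2.961 -3.592 0.446
v 3.856 -3.75 0.931
v 2.988 -4.004 0.263
v 3.883 -4.162 0.748
v 3.164 -4.174 -0.117
v 4.058 -4.332 0.369
v 3.386 -4.003 -0.47
v 4.281 -4.16 0.015
v 3.524 -3.59 -0.591
v 4.419 -3.748 -0.106
v 1.839 -1.157 -0.663
v 2.226 -0.957 0.008
v 1.201 -2.963 0.243
v 1.81 -0.79 0.047
v 1.402 -0.739 -0.14
v 1.134 -0.821 -0.492
v 1.089 -1.01 -0.899
v 1.283 -1.245 -1.231
v 1.653 -1.452 -1.383
v 2.083 -1.566 -1.307
v 2.435 -1.549 -1.026
v 2.598 -1.408 -0.63
v 2.52 -1.187 -0.245
v -0.106 0.935 -0.262
v -0.655 2.475 0.646
v -0.835 1.063 -0.919
v -1.384 2.602 -0.011
v 0.844 1.798 -1.149
v 0.295 3.337 -0.241
v 0.115 1.925 -1.806
v -0.434 3.465 -0.898
v 3.753 -1.281 0.163
v 4.296 -0.568 0.324
v 4.167 -1.779 0.977
v 3.819 -0.492 0.613
v 3.317 -0.718 0.73
v 2.982 -1.158 0.63
v 2.941 -1.645 0.352
v 3.211 -1.993 0.002
v 3.687 -2.069 -0.287
v 4.189 -1.844 -0.403
v 4.525 -1.403 -0.304
v 4.565 -0.916 -0.026
v 0.578 -1.991 2.082
v 1.408 -1.737 1.885
v 1.932 -2.815 2.701
v 1.102 -3.069 2.898
v 1.278 -1.486 2.3
v 1.802 -2.565 3.116
v 0.926 -1.396 2.645
v 1.45 -2.474 3.461
v 0.464 -1.494 2.812
v 0.987 -2.573 3.628
v 0.037 -1.751 2.747
v 0.561 -2.829 3.563
v -0.217 -2.083 2.471
v 0.306 -3.161 3.286
v -0.219 -2.386 2.071
v 0.304 -3.465 2.887
v 0.032 -2.564 1.675
v 0.556 -3.642 2.491
v 0.457 -2.559 1.408
v 0.98 -3.638 2.224
v 0.92 -2.375 1.355
v 1.443 -3.453 2.171
v 1.275 -2.068 1.533
v 1.798 -3.146 2.349
f 2 1 5
f 2 5 3
f 3 5 6
f 3 6 4
f 5 1 7
f 5 7 6
f 6 7 8
f 6 8 4
f 7 1 9
f 7 9 8
f 8 9 10
f 8 10 4
f 9 1 11
f 9 11 10
f 10 11 12
f 10 12 4
f 11 1 13
f 11 13 12
f 12 13 14
f 12 14 4
f 13 1 15
f 13 15 14
f 14 15 16
f 14 16 4
f 15 1 17
f 15 17 16
f 16 17 18
f 16 18 4
f 17 1 2
f 17 2 18
f 18 2 3
f 18 3 4
f 20 19 22
f 20 22 21
f 22 19 23
f 22 23 21
f 23 19 24
f 23 24 21
f 24 19 25
f 24 25 21
f 25 19 26
f 25 26 21
f 26 19 27
f 26 27 21
f 27 19 28
f 27 28 21
f 28 19 29
f 28 29 21
f 29 19 30
f 29 30 21
f 30 19 31
f 30 31 21
f 31 19 20
f 31 20 21
f 33 35 32
f 36 33 32
f 32 35 34
f 34 36 32
f 33 39 35
f 37 33 36
f 37 39 33
f 35 39 34
f 38 36 34
f 34 39 38
f 38 37 36
f 39 37 38
f 41 40 43
f 41 43 42
f 43 40 44
f 43 44 42
f 44 40 45
f 44 45 42
f 45 40 46
f 45 46 42
f 46 40 47
f 46 47 42
f 47 40 48
f 47 48 42
f 48 40 49
f 48 49 42
f 49 40 50
f 49 50 42
f 50 40 51
f 50 51 42
f 51 40 41
f 51 41 42
f 53 52 56
f 53 56 54
f 54 56 57
f 54 57 55
f 56 52 58
f 56 58 57
f 57 58 59
f 57 59 55
f 58 52 60
f 58 60 59
f 59 60 61
f 59 61 55
f 60 52 62
f 60 62 61
f 61 62 63
f 61 63 55
f 62 52 64
f 62 64 63
f 63 64 65
f 63 65 55
f 64 52 66
f 64 66 65
f 65 66 67
f 65 67 55
f 66 52 68
f 66 68 67
f 67 68 69
f 67 69 55
f 68 52 70
f 68 70 69
f 69 70 71
f 69 71 55
f 70 52 72
f 70 72 71
f 71 72 73
f 71 73 55
f 72 52 74
f 72 74 73
f 73 74 75
f 73 75 55
f 74 52 53
f 74 53 75
f 75 53 54
f 75 54 55



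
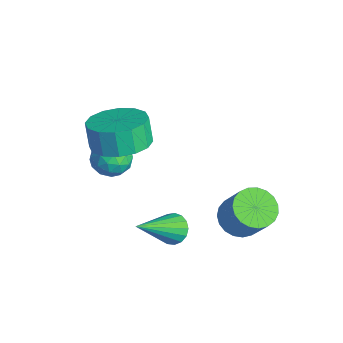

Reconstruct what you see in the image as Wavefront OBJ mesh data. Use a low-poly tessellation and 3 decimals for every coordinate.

v 0.414 0.293 2.77
v 1.217 0.938 3.058
v 0.869 0.933 4.039
v 0.066 0.287 3.75
v 0.805 1.278 2.914
v 0.457 1.273 3.894
v 0.287 1.354 2.731
v -0.06 1.349 3.711
v -0.196 1.146 2.558
v -0.544 1.141 3.538
v -0.516 0.709 2.442
v -0.864 0.704 3.422
v -0.587 0.16 2.414
v -0.934 0.155 3.394
v -0.389 -0.353 2.481
v -0.737 -0.358 3.462
v 0.023 -0.693 2.626
v -0.325 -0.698 3.606
v 0.54 -0.769 2.809
v 0.193 -0.774 3.789
v 1.024 -0.561 2.982
v 0.676 -0.566 3.962
v 1.344 -0.124 3.098
v 0.996 -0.129 4.078
v 1.414 0.425 3.126
v 1.067 0.42 4.106
v 2.262 3.845 -1.008
v 2.847 3.354 -1.308
v 3.682 3.545 0.007
v 3.098 4.035 0.308
v 2.949 3.661 -1.417
v 3.784 3.851 -0.102
v 2.932 3.999 -1.455
v 3.767 4.19 -0.14
v 2.799 4.311 -1.416
v 3.635 4.502 -0.101
v 2.574 4.542 -1.306
v 3.409 4.733 0.009
v 2.294 4.653 -1.145
v 3.13 4.843 0.17
v 2.009 4.623 -0.96
v 2.845 4.814 0.356
v 1.768 4.46 -0.783
v 2.604 4.65 0.533
v 1.613 4.189 -0.645
v 2.448 4.38 0.671
v 1.569 3.86 -0.57
v 2.405 4.05 0.746
v 1.646 3.527 -0.57
v 2.481 3.718 0.745
v 1.829 3.25 -0.646
v 2.664 3.44 0.669
v 2.087 3.075 -0.785
v 2.922 3.266 0.531
v 2.375 3.034 -0.962
v 3.211 3.224 0.353
v 2.644 3.133 -1.147
v 3.48 3.323 0.168
v -1.728 0.682 0.838
v -1.216 1.216 0.537
v -1.044 -0.276 0.303
v -0.532 0.258 0.002
v -0.559 0.131 0.791
v -0.982 0.723 1.121
v -1.278 0.217 -0.281
v -1.701 0.809 0.049
v -0.937 0.929 -0.155
v -0.493 0.876 0.508
v -1.767 0.064 0.332
v -1.323 0.011 0.995
v -1.532 1.033 0.734
v -0.728 -0.093 0.106
v -0.744 -0.168 0.569
v -0.443 0.146 0.392
v -1.395 0.743 1.078
v -1.094 1.057 0.901
v -0.708 0.42 1.05
v -1.166 -0.117 -0.061
v -0.865 0.197 -0.238
v -1.817 0.794 0.448
v -1.516 1.108 0.271
v -1.552 0.52 -0.21
v -1.067 1.178 0.151
v -0.665 0.615 -0.163
v -1.104 0.591 -0.33
v -1.352 0.939 -0.136
v -0.806 1.147 0.54
v -0.404 0.584 0.226
v -0.42 0.509 0.689
v -0.669 0.857 0.884
v -0.643 0.978 0.134
v -1.856 0.356 0.614
v -1.454 -0.207 0.3
v -1.591 0.083 -0.044
v -1.84 0.431 0.151
v -1.595 0.325 1.003
v -1.193 -0.238 0.689
v -0.908 0.001 0.976
v -1.156 0.349 1.17
v -1.617 -0.038 0.706
v 2.956 1.116 0.154
v 3.504 1.379 0.203
v 3.564 -0.416 1.566
v 3.346 1.508 0.412
v 3.098 1.547 0.561
v 2.818 1.488 0.618
v 2.569 1.343 0.568
v 2.409 1.147 0.423
v 2.374 0.943 0.217
v 2.472 0.779 -0.003
v 2.681 0.692 -0.188
v 2.953 0.702 -0.294
v 3.226 0.807 -0.297
v 3.436 0.983 -0.197
v 3.537 1.189 -0.017
f 2 1 5
f 2 5 3
f 3 5 6
f 3 6 4
f 5 1 7
f 5 7 6
f 6 7 8
f 6 8 4
f 7 1 9
f 7 9 8
f 8 9 10
f 8 10 4
f 9 1 11
f 9 11 10
f 10 11 12
f 10 12 4
f 11 1 13
f 11 13 12
f 12 13 14
f 12 14 4
f 13 1 15
f 13 15 14
f 14 15 16
f 14 16 4
f 15 1 17
f 15 17 16
f 16 17 18
f 16 18 4
f 17 1 19
f 17 19 18
f 18 19 20
f 18 20 4
f 19 1 21
f 19 21 20
f 20 21 22
f 20 22 4
f 21 1 23
f 21 23 22
f 22 23 24
f 22 24 4
f 23 1 25
f 23 25 24
f 24 25 26
f 24 26 4
f 25 1 2
f 25 2 26
f 26 2 3
f 26 3 4
f 28 27 31
f 28 31 29
f 29 31 32
f 29 32 30
f 31 27 33
f 31 33 32
f 32 33 34
f 32 34 30
f 33 27 35
f 33 35 34
f 34 35 36
f 34 36 30
f 35 27 37
f 35 37 36
f 36 37 38
f 36 38 30
f 37 27 39
f 37 39 38
f 38 39 40
f 38 40 30
f 39 27 41
f 39 41 40
f 40 41 42
f 40 42 30
f 41 27 43
f 41 43 42
f 42 43 44
f 42 44 30
f 43 27 45
f 43 45 44
f 44 45 46
f 44 46 30
f 45 27 47
f 45 47 46
f 46 47 48
f 46 48 30
f 47 27 49
f 47 49 48
f 48 49 50
f 48 50 30
f 49 27 51
f 49 51 50
f 50 51 52
f 50 52 30
f 51 27 53
f 51 53 52
f 52 53 54
f 52 54 30
f 53 27 55
f 53 55 54
f 54 55 56
f 54 56 30
f 55 27 57
f 55 57 56
f 56 57 58
f 56 58 30
f 57 27 28
f 57 28 58
f 58 28 29
f 58 29 30
f 59 96 75
f 96 70 99
f 75 99 64
f 96 99 75
f 59 75 71
f 75 64 76
f 71 76 60
f 75 76 71
f 59 71 80
f 71 60 81
f 80 81 66
f 71 81 80
f 59 80 92
f 80 66 95
f 92 95 69
f 80 95 92
f 59 92 96
f 92 69 100
f 96 100 70
f 92 100 96
f 60 76 87
f 76 64 90
f 87 90 68
f 76 90 87
f 64 99 77
f 99 70 98
f 77 98 63
f 99 98 77
f 70 100 97
f 100 69 93
f 97 93 61
f 100 93 97
f 69 95 94
f 95 66 82
f 94 82 65
f 95 82 94
f 66 81 86
f 81 60 83
f 86 83 67
f 81 83 86
f 62 88 74
f 88 68 89
f 74 89 63
f 88 89 74
f 62 74 72
f 74 63 73
f 72 73 61
f 74 73 72
f 62 72 79
f 72 61 78
f 79 78 65
f 72 78 79
f 62 79 84
f 79 65 85
f 84 85 67
f 79 85 84
f 62 84 88
f 84 67 91
f 88 91 68
f 84 91 88
f 63 89 77
f 89 68 90
f 77 90 64
f 89 90 77
f 61 73 97
f 73 63 98
f 97 98 70
f 73 98 97
f 65 78 94
f 78 61 93
f 94 93 69
f 78 93 94
f 67 85 86
f 85 65 82
f 86 82 66
f 85 82 86
f 68 91 87
f 91 67 83
f 87 83 60
f 91 83 87
f 102 101 104
f 102 104 103
f 104 101 105
f 104 105 103
f 105 101 106
f 105 106 103
f 106 101 107
f 106 107 103
f 107 101 108
f 107 108 103
f 108 101 109
f 108 109 103
f 109 101 110
f 109 110 103
f 110 101 111
f 110 111 103
f 111 101 112
f 111 112 103
f 112 101 113
f 112 113 103
f 113 101 114
f 113 114 103
f 114 101 115
f 114 115 103
f 115 101 102
f 115 102 103



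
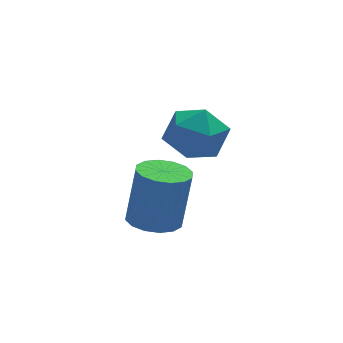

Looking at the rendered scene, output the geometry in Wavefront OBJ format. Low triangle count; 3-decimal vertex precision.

v -1.777 -3.267 2.379
v -1.131 -3.341 2.977
v -2.069 -4.659 2.523
v -1.423 -4.733 3.121
v -2.156 -4.279 3.315
v -1.975 -3.419 3.226
v -1.225 -4.581 2.274
v -1.044 -3.721 2.185
v -0.79 -4.153 2.912
v -1.365 -3.966 3.556
v -1.835 -4.034 1.944
v -2.41 -3.847 2.588
v -2.62 -3.884 -0.357
v -2.007 -3.536 -0.504
v -1.707 -3.367 1.151
v -2.32 -3.716 1.297
v -2.267 -3.27 -0.484
v -1.967 -3.101 1.171
v -2.622 -3.168 -0.43
v -2.322 -2.999 1.225
v -2.976 -3.258 -0.357
v -2.676 -3.09 1.298
v -3.234 -3.516 -0.283
v -2.935 -3.348 1.371
v -3.329 -3.873 -0.23
v -3.029 -3.704 1.425
v -3.233 -4.233 -0.211
v -2.933 -4.064 1.444
v -2.973 -4.499 -0.231
v -2.673 -4.33 1.424
v -2.618 -4.601 -0.285
v -2.318 -4.432 1.37
v -2.264 -4.51 -0.358
v -1.964 -4.342 1.297
v -2.005 -4.252 -0.431
v -1.706 -4.084 1.223
v -1.911 -3.896 -0.485
v -1.611 -3.727 1.17
f 1 12 6
f 1 6 2
f 1 2 8
f 1 8 11
f 1 11 12
f 2 6 10
f 6 12 5
f 12 11 3
f 11 8 7
f 8 2 9
f 4 10 5
f 4 5 3
f 4 3 7
f 4 7 9
f 4 9 10
f 5 10 6
f 3 5 12
f 7 3 11
f 9 7 8
f 10 9 2
f 14 13 17
f 14 17 15
f 15 17 18
f 15 18 16
f 17 13 19
f 17 19 18
f 18 19 20
f 18 20 16
f 19 13 21
f 19 21 20
f 20 21 22
f 20 22 16
f 21 13 23
f 21 23 22
f 22 23 24
f 22 24 16
f 23 13 25
f 23 25 24
f 24 25 26
f 24 26 16
f 25 13 27
f 25 27 26
f 26 27 28
f 26 28 16
f 27 13 29
f 27 29 28
f 28 29 30
f 28 30 16
f 29 13 31
f 29 31 30
f 30 31 32
f 30 32 16
f 31 13 33
f 31 33 32
f 32 33 34
f 32 34 16
f 33 13 35
f 33 35 34
f 34 35 36
f 34 36 16
f 35 13 37
f 35 37 36
f 36 37 38
f 36 38 16
f 37 13 14
f 37 14 38
f 38 14 15
f 38 15 16



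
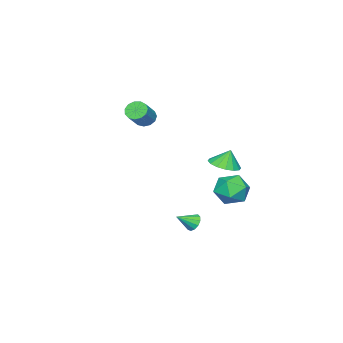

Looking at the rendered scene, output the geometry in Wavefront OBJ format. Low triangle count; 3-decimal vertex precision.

v -0.231 2.187 0.22
v 0.239 1.517 0.485
v -0.449 2.413 1.18
v 0.524 1.859 0.469
v 0.607 2.288 0.386
v 0.465 2.691 0.259
v 0.137 2.958 0.122
v -0.29 3.019 0.01
v -0.701 2.857 -0.045
v -0.986 2.515 -0.029
v -1.069 2.085 0.054
v -0.927 1.683 0.181
v -0.599 1.416 0.318
v -0.172 1.355 0.43
v 3.518 2.863 -2.084
v 3.868 2.943 -2.474
v 4.242 2.357 -1.536
v 3.892 3.177 -2.29
v 3.797 3.311 -2.04
v 3.614 3.303 -1.805
v 3.399 3.155 -1.659
v 3.223 2.915 -1.647
v 3.14 2.658 -1.775
v 3.177 2.466 -2
v 3.322 2.4 -2.253
v 3.53 2.481 -2.452
v 3.733 2.683 -2.534
v -1.81 -3.649 1.533
v -1.495 -4.123 1.262
v -0.436 -3.944 2.175
v -0.75 -3.471 2.447
v -1.398 -3.827 1.091
v -0.339 -3.649 2.004
v -1.431 -3.475 1.061
v -0.372 -3.296 1.974
v -1.585 -3.178 1.18
v -0.526 -3 2.094
v -1.81 -3.031 1.412
v -0.75 -2.852 2.326
v -2.034 -3.08 1.683
v -0.975 -2.901 2.596
v -2.188 -3.31 1.906
v -1.129 -3.131 2.819
v -2.221 -3.647 2.01
v -1.162 -3.469 2.924
v -2.124 -3.986 1.964
v -1.065 -3.807 2.877
v -1.927 -4.217 1.78
v -0.867 -4.038 2.694
v -1.693 -4.268 1.519
v -0.633 -4.089 2.432
v -3.811 0.702 -3.937
v -3.203 1.558 -3.722
v -3.257 -0.058 -2.478
v -2.649 0.798 -2.263
v -3.717 0.873 -2.212
v -4.06 1.343 -3.114
v -2.4 0.157 -3.086
v -2.743 0.627 -3.988
v -2.331 1.222 -3.196
v -3.145 1.664 -2.656
v -3.315 -0.164 -3.544
v -4.129 0.278 -3.004
f 2 1 4
f 2 4 3
f 4 1 5
f 4 5 3
f 5 1 6
f 5 6 3
f 6 1 7
f 6 7 3
f 7 1 8
f 7 8 3
f 8 1 9
f 8 9 3
f 9 1 10
f 9 10 3
f 10 1 11
f 10 11 3
f 11 1 12
f 11 12 3
f 12 1 13
f 12 13 3
f 13 1 14
f 13 14 3
f 14 1 2
f 14 2 3
f 16 15 18
f 16 18 17
f 18 15 19
f 18 19 17
f 19 15 20
f 19 20 17
f 20 15 21
f 20 21 17
f 21 15 22
f 21 22 17
f 22 15 23
f 22 23 17
f 23 15 24
f 23 24 17
f 24 15 25
f 24 25 17
f 25 15 26
f 25 26 17
f 26 15 27
f 26 27 17
f 27 15 16
f 27 16 17
f 29 28 32
f 29 32 30
f 30 32 33
f 30 33 31
f 32 28 34
f 32 34 33
f 33 34 35
f 33 35 31
f 34 28 36
f 34 36 35
f 35 36 37
f 35 37 31
f 36 28 38
f 36 38 37
f 37 38 39
f 37 39 31
f 38 28 40
f 38 40 39
f 39 40 41
f 39 41 31
f 40 28 42
f 40 42 41
f 41 42 43
f 41 43 31
f 42 28 44
f 42 44 43
f 43 44 45
f 43 45 31
f 44 28 46
f 44 46 45
f 45 46 47
f 45 47 31
f 46 28 48
f 46 48 47
f 47 48 49
f 47 49 31
f 48 28 50
f 48 50 49
f 49 50 51
f 49 51 31
f 50 28 29
f 50 29 51
f 51 29 30
f 51 30 31
f 52 63 57
f 52 57 53
f 52 53 59
f 52 59 62
f 52 62 63
f 53 57 61
f 57 63 56
f 63 62 54
f 62 59 58
f 59 53 60
f 55 61 56
f 55 56 54
f 55 54 58
f 55 58 60
f 55 60 61
f 56 61 57
f 54 56 63
f 58 54 62
f 60 58 59
f 61 60 53



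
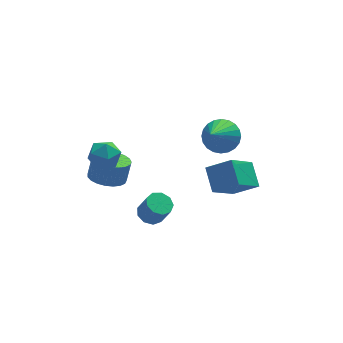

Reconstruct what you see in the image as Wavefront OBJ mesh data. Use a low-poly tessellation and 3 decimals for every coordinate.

v -3.162 0.591 0.907
v -2.247 0.504 0.802
v -3.373 -0.664 0.118
v -2.458 -0.751 0.013
v -2.841 -0.87 0.847
v -2.711 -0.094 1.334
v -2.909 -0.066 -0.414
v -2.779 0.71 0.073
v -2.091 0.098 -0.015
v -2.048 -0.399 0.765
v -3.572 0.239 0.155
v -3.529 -0.258 0.935
v 3.697 1.363 -1.202
v 4.265 1.801 -0.463
v 2.683 0.137 0.302
v 3.948 2.048 -0.475
v 3.593 2.191 -0.598
v 3.254 2.207 -0.813
v 2.983 2.096 -1.087
v 2.82 1.872 -1.379
v 2.791 1.571 -1.644
v 2.899 1.239 -1.842
v 3.13 0.925 -1.942
v 3.446 0.678 -1.93
v 3.801 0.535 -1.806
v 4.141 0.519 -1.591
v 4.412 0.63 -1.317
v 4.575 0.854 -1.025
v 4.604 1.155 -0.761
v 4.495 1.487 -0.563
v -2.524 0.641 -2.126
v -2.002 1.417 -2.452
v -1.655 1.675 -1.279
v -2.176 0.899 -0.954
v -2.371 1.586 -2.38
v -2.023 1.844 -1.207
v -2.766 1.591 -2.264
v -2.418 1.849 -1.091
v -3.119 1.432 -2.124
v -2.771 1.69 -0.951
v -3.369 1.137 -1.985
v -3.021 1.395 -0.812
v -3.473 0.755 -1.87
v -3.125 1.013 -0.697
v -3.413 0.354 -1.799
v -3.065 0.612 -0.627
v -3.199 0.003 -1.785
v -2.852 0.261 -0.613
v -2.869 -0.239 -1.83
v -2.521 0.019 -0.658
v -2.479 -0.328 -1.927
v -2.131 -0.07 -0.754
v -2.096 -0.249 -2.057
v -1.748 0.009 -0.885
v -1.788 -0.017 -2.2
v -1.44 0.241 -1.027
v -1.607 0.329 -2.33
v -1.259 0.587 -1.157
v -1.584 0.729 -2.424
v -1.236 0.987 -1.252
v -1.724 1.114 -2.468
v -1.376 1.372 -1.295
v -1.479 -3.239 -1.62
v -1.098 -3.737 -1.931
v -0.76 -4.179 -0.812
v -1.141 -3.681 -0.5
v -0.83 -3.347 -1.858
v -0.492 -3.789 -0.739
v -0.865 -2.907 -1.674
v -0.527 -3.349 -0.554
v -1.188 -2.622 -1.464
v -0.85 -3.064 -0.345
v -1.647 -2.626 -1.327
v -1.309 -3.067 -0.208
v -2.027 -2.917 -1.327
v -1.689 -3.358 -0.208
v -2.151 -3.358 -1.464
v -1.813 -3.8 -0.345
v -1.96 -3.744 -1.674
v -1.623 -4.186 -0.554
v -1.545 -3.894 -1.858
v -1.207 -4.336 -0.739
v 1.463 -3.747 -0.35
v 1.516 -2.542 0.437
v 2.83 -2.932 -1.689
v 2.882 -1.727 -0.902
v 2.578 -4.313 0.442
v 2.63 -3.108 1.229
v 3.944 -3.498 -0.897
v 3.997 -2.293 -0.11
f 1 12 6
f 1 6 2
f 1 2 8
f 1 8 11
f 1 11 12
f 2 6 10
f 6 12 5
f 12 11 3
f 11 8 7
f 8 2 9
f 4 10 5
f 4 5 3
f 4 3 7
f 4 7 9
f 4 9 10
f 5 10 6
f 3 5 12
f 7 3 11
f 9 7 8
f 10 9 2
f 14 13 16
f 14 16 15
f 16 13 17
f 16 17 15
f 17 13 18
f 17 18 15
f 18 13 19
f 18 19 15
f 19 13 20
f 19 20 15
f 20 13 21
f 20 21 15
f 21 13 22
f 21 22 15
f 22 13 23
f 22 23 15
f 23 13 24
f 23 24 15
f 24 13 25
f 24 25 15
f 25 13 26
f 25 26 15
f 26 13 27
f 26 27 15
f 27 13 28
f 27 28 15
f 28 13 29
f 28 29 15
f 29 13 30
f 29 30 15
f 30 13 14
f 30 14 15
f 32 31 35
f 32 35 33
f 33 35 36
f 33 36 34
f 35 31 37
f 35 37 36
f 36 37 38
f 36 38 34
f 37 31 39
f 37 39 38
f 38 39 40
f 38 40 34
f 39 31 41
f 39 41 40
f 40 41 42
f 40 42 34
f 41 31 43
f 41 43 42
f 42 43 44
f 42 44 34
f 43 31 45
f 43 45 44
f 44 45 46
f 44 46 34
f 45 31 47
f 45 47 46
f 46 47 48
f 46 48 34
f 47 31 49
f 47 49 48
f 48 49 50
f 48 50 34
f 49 31 51
f 49 51 50
f 50 51 52
f 50 52 34
f 51 31 53
f 51 53 52
f 52 53 54
f 52 54 34
f 53 31 55
f 53 55 54
f 54 55 56
f 54 56 34
f 55 31 57
f 55 57 56
f 56 57 58
f 56 58 34
f 57 31 59
f 57 59 58
f 58 59 60
f 58 60 34
f 59 31 61
f 59 61 60
f 60 61 62
f 60 62 34
f 61 31 32
f 61 32 62
f 62 32 33
f 62 33 34
f 64 63 67
f 64 67 65
f 65 67 68
f 65 68 66
f 67 63 69
f 67 69 68
f 68 69 70
f 68 70 66
f 69 63 71
f 69 71 70
f 70 71 72
f 70 72 66
f 71 63 73
f 71 73 72
f 72 73 74
f 72 74 66
f 73 63 75
f 73 75 74
f 74 75 76
f 74 76 66
f 75 63 77
f 75 77 76
f 76 77 78
f 76 78 66
f 77 63 79
f 77 79 78
f 78 79 80
f 78 80 66
f 79 63 81
f 79 81 80
f 80 81 82
f 80 82 66
f 81 63 64
f 81 64 82
f 82 64 65
f 82 65 66
f 84 86 83
f 87 84 83
f 83 86 85
f 85 87 83
f 84 90 86
f 88 84 87
f 88 90 84
f 86 90 85
f 89 87 85
f 85 90 89
f 89 88 87
f 90 88 89



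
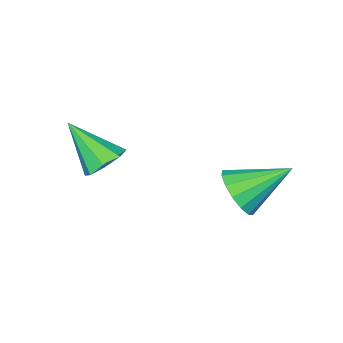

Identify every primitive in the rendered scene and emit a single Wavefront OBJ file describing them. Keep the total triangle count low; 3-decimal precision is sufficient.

v 2.649 -2.203 -0.392
v 3.086 -1.709 -0.057
v 3.031 -3.397 0.872
v 2.551 -1.685 0.128
v 2.073 -1.965 0.008
v 1.933 -2.384 -0.346
v 2.212 -2.697 -0.727
v 2.747 -2.721 -0.911
v 3.225 -2.441 -0.791
v 3.365 -2.022 -0.437
v -0.165 0.287 -1.748
v 0.384 0.985 -1.695
v -1.435 1.213 -0.792
v 0.143 1.052 -2.082
v -0.181 0.914 -2.379
v -0.501 0.608 -2.506
v -0.73 0.215 -2.431
v -0.808 -0.158 -2.172
v -0.713 -0.412 -1.8
v -0.472 -0.479 -1.414
v -0.148 -0.341 -1.117
v 0.172 -0.034 -0.989
v 0.401 0.358 -1.064
v 0.479 0.731 -1.323
f 2 1 4
f 2 4 3
f 4 1 5
f 4 5 3
f 5 1 6
f 5 6 3
f 6 1 7
f 6 7 3
f 7 1 8
f 7 8 3
f 8 1 9
f 8 9 3
f 9 1 10
f 9 10 3
f 10 1 2
f 10 2 3
f 12 11 14
f 12 14 13
f 14 11 15
f 14 15 13
f 15 11 16
f 15 16 13
f 16 11 17
f 16 17 13
f 17 11 18
f 17 18 13
f 18 11 19
f 18 19 13
f 19 11 20
f 19 20 13
f 20 11 21
f 20 21 13
f 21 11 22
f 21 22 13
f 22 11 23
f 22 23 13
f 23 11 24
f 23 24 13
f 24 11 12
f 24 12 13



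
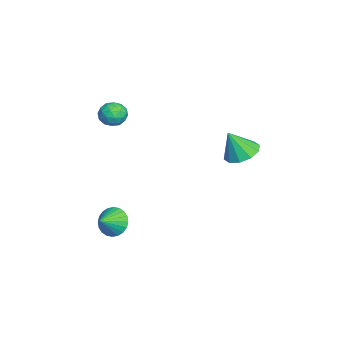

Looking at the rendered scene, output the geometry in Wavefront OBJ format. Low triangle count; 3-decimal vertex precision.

v 0.523 -2.894 -3.977
v 1.103 -2.882 -4.803
v 1.437 -3.526 -3.343
v 1.213 -2.547 -4.627
v 1.218 -2.264 -4.352
v 1.116 -2.078 -4.02
v 0.925 -2.016 -3.681
v 0.672 -2.087 -3.388
v 0.396 -2.282 -3.184
v 0.14 -2.569 -3.1
v -0.058 -2.906 -3.151
v -0.168 -3.241 -3.327
v -0.172 -3.523 -3.602
v -0.071 -3.71 -3.934
v 0.12 -3.772 -4.273
v 0.373 -3.7 -4.566
v 0.649 -3.506 -4.77
v 0.905 -3.219 -4.853
v -4.016 -2.637 1.493
v -3.367 -2.702 2.119
v -4.593 -3.898 1.961
v -3.944 -3.963 2.587
v -4.577 -3.322 2.658
v -4.221 -2.543 2.369
v -3.739 -4.057 1.711
v -3.383 -3.278 1.422
v -3.195 -3.58 2.253
v -3.713 -3.125 2.839
v -4.247 -3.475 1.241
v -4.765 -3.02 1.827
v -3.641 -2.559 1.765
v -4.319 -4.041 2.315
v -4.692 -3.664 2.357
v -4.31 -3.702 2.725
v -4.143 -2.465 1.912
v -3.761 -2.504 2.28
v -4.473 -2.868 2.597
v -4.199 -4.096 1.8
v -3.817 -4.135 2.168
v -3.65 -2.898 1.355
v -3.268 -2.936 1.723
v -3.487 -3.732 1.483
v -3.158 -3.113 2.212
v -3.498 -3.854 2.487
v -3.377 -3.91 1.972
v -3.168 -3.452 1.802
v -3.463 -2.846 2.556
v -3.802 -3.587 2.831
v -4.174 -3.21 2.873
v -3.965 -2.752 2.703
v -3.362 -3.362 2.635
v -4.158 -3.013 1.249
v -4.497 -3.754 1.524
v -3.995 -3.848 1.377
v -3.786 -3.39 1.207
v -4.462 -2.746 1.593
v -4.802 -3.487 1.868
v -4.792 -3.148 2.278
v -4.583 -2.69 2.108
v -4.598 -3.238 1.445
v 1.735 4.118 2.549
v 2.501 3.504 2.151
v 1.965 3.382 4.131
v 2.777 4.057 2.368
v 2.655 4.633 2.655
v 2.182 5.013 2.901
v 1.537 5.051 3.012
v 0.968 4.733 2.947
v 0.692 4.18 2.73
v 0.814 3.604 2.444
v 1.288 3.224 2.198
v 1.932 3.186 2.086
f 2 1 4
f 2 4 3
f 4 1 5
f 4 5 3
f 5 1 6
f 5 6 3
f 6 1 7
f 6 7 3
f 7 1 8
f 7 8 3
f 8 1 9
f 8 9 3
f 9 1 10
f 9 10 3
f 10 1 11
f 10 11 3
f 11 1 12
f 11 12 3
f 12 1 13
f 12 13 3
f 13 1 14
f 13 14 3
f 14 1 15
f 14 15 3
f 15 1 16
f 15 16 3
f 16 1 17
f 16 17 3
f 17 1 18
f 17 18 3
f 18 1 2
f 18 2 3
f 19 56 35
f 56 30 59
f 35 59 24
f 56 59 35
f 19 35 31
f 35 24 36
f 31 36 20
f 35 36 31
f 19 31 40
f 31 20 41
f 40 41 26
f 31 41 40
f 19 40 52
f 40 26 55
f 52 55 29
f 40 55 52
f 19 52 56
f 52 29 60
f 56 60 30
f 52 60 56
f 20 36 47
f 36 24 50
f 47 50 28
f 36 50 47
f 24 59 37
f 59 30 58
f 37 58 23
f 59 58 37
f 30 60 57
f 60 29 53
f 57 53 21
f 60 53 57
f 29 55 54
f 55 26 42
f 54 42 25
f 55 42 54
f 26 41 46
f 41 20 43
f 46 43 27
f 41 43 46
f 22 48 34
f 48 28 49
f 34 49 23
f 48 49 34
f 22 34 32
f 34 23 33
f 32 33 21
f 34 33 32
f 22 32 39
f 32 21 38
f 39 38 25
f 32 38 39
f 22 39 44
f 39 25 45
f 44 45 27
f 39 45 44
f 22 44 48
f 44 27 51
f 48 51 28
f 44 51 48
f 23 49 37
f 49 28 50
f 37 50 24
f 49 50 37
f 21 33 57
f 33 23 58
f 57 58 30
f 33 58 57
f 25 38 54
f 38 21 53
f 54 53 29
f 38 53 54
f 27 45 46
f 45 25 42
f 46 42 26
f 45 42 46
f 28 51 47
f 51 27 43
f 47 43 20
f 51 43 47
f 62 61 64
f 62 64 63
f 64 61 65
f 64 65 63
f 65 61 66
f 65 66 63
f 66 61 67
f 66 67 63
f 67 61 68
f 67 68 63
f 68 61 69
f 68 69 63
f 69 61 70
f 69 70 63
f 70 61 71
f 70 71 63
f 71 61 72
f 71 72 63
f 72 61 62
f 72 62 63



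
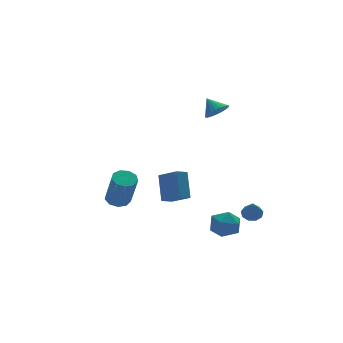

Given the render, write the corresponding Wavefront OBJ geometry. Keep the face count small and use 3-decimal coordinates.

v 1.743 -0.584 3.426
v 2.464 -0.561 3.591
v 1.557 0.184 4.134
v 2.449 -0.367 3.377
v 2.326 -0.207 3.171
v 2.115 -0.104 3.003
v 1.846 -0.074 2.9
v 1.563 -0.121 2.877
v 1.306 -0.239 2.938
v 1.116 -0.41 3.073
v 1.022 -0.607 3.262
v 1.037 -0.8 3.476
v 1.16 -0.961 3.682
v 1.371 -1.064 3.849
v 1.639 -1.094 3.952
v 1.923 -1.046 3.975
v 2.18 -0.928 3.915
v 2.37 -0.758 3.78
v 2.189 -3.424 -2.989
v 2.444 -3.01 -2.655
v 1.791 -4.096 -1.851
v 2.061 -2.91 -2.731
v 1.737 -3.05 -2.927
v 1.625 -3.366 -3.152
v 1.777 -3.709 -3.301
v 2.122 -3.919 -3.304
v 2.498 -3.897 -3.16
v 2.73 -3.655 -2.935
v 2.709 -3.304 -2.736
v 0.056 2.392 -4.236
v 0.549 1.256 -3.542
v 0.465 3.432 -2.825
v 0.957 2.296 -2.13
v 0.803 2.524 -4.55
v 1.295 1.388 -3.855
v 1.211 3.564 -3.138
v 1.704 2.428 -2.444
v -3.155 1.397 -2.734
v -2.447 1.443 -2.71
v -2.457 0.609 -0.783
v -3.165 0.563 -0.806
v -2.646 1.85 -2.535
v -2.655 1.016 -0.608
v -3.083 2.045 -2.453
v -3.093 1.211 -0.526
v -3.554 1.937 -2.502
v -3.563 1.103 -0.575
v -3.838 1.576 -2.66
v -3.848 0.742 -0.732
v -3.803 1.131 -2.852
v -3.813 0.298 -0.924
v -3.465 0.811 -2.989
v -3.474 -0.023 -1.061
v -2.981 0.765 -3.006
v -2.991 -0.069 -1.079
v -2.58 1.014 -2.896
v -2.589 0.181 -0.969
v 1.485 -2.37 -4.296
v 1.791 -2.881 -3.547
v 0.029 -2.799 -3.993
v 0.335 -3.31 -3.244
v 0.373 -2.354 -3.219
v 1.273 -2.089 -3.406
v 0.547 -3.591 -4.134
v 1.447 -3.326 -4.321
v 1.212 -3.635 -3.447
v 1.104 -2.871 -2.881
v 0.716 -2.809 -4.659
v 0.608 -2.045 -4.093
f 2 1 4
f 2 4 3
f 4 1 5
f 4 5 3
f 5 1 6
f 5 6 3
f 6 1 7
f 6 7 3
f 7 1 8
f 7 8 3
f 8 1 9
f 8 9 3
f 9 1 10
f 9 10 3
f 10 1 11
f 10 11 3
f 11 1 12
f 11 12 3
f 12 1 13
f 12 13 3
f 13 1 14
f 13 14 3
f 14 1 15
f 14 15 3
f 15 1 16
f 15 16 3
f 16 1 17
f 16 17 3
f 17 1 18
f 17 18 3
f 18 1 2
f 18 2 3
f 20 19 22
f 20 22 21
f 22 19 23
f 22 23 21
f 23 19 24
f 23 24 21
f 24 19 25
f 24 25 21
f 25 19 26
f 25 26 21
f 26 19 27
f 26 27 21
f 27 19 28
f 27 28 21
f 28 19 29
f 28 29 21
f 29 19 20
f 29 20 21
f 31 33 30
f 34 31 30
f 30 33 32
f 32 34 30
f 31 37 33
f 35 31 34
f 35 37 31
f 33 37 32
f 36 34 32
f 32 37 36
f 36 35 34
f 37 35 36
f 39 38 42
f 39 42 40
f 40 42 43
f 40 43 41
f 42 38 44
f 42 44 43
f 43 44 45
f 43 45 41
f 44 38 46
f 44 46 45
f 45 46 47
f 45 47 41
f 46 38 48
f 46 48 47
f 47 48 49
f 47 49 41
f 48 38 50
f 48 50 49
f 49 50 51
f 49 51 41
f 50 38 52
f 50 52 51
f 51 52 53
f 51 53 41
f 52 38 54
f 52 54 53
f 53 54 55
f 53 55 41
f 54 38 56
f 54 56 55
f 55 56 57
f 55 57 41
f 56 38 39
f 56 39 57
f 57 39 40
f 57 40 41
f 58 69 63
f 58 63 59
f 58 59 65
f 58 65 68
f 58 68 69
f 59 63 67
f 63 69 62
f 69 68 60
f 68 65 64
f 65 59 66
f 61 67 62
f 61 62 60
f 61 60 64
f 61 64 66
f 61 66 67
f 62 67 63
f 60 62 69
f 64 60 68
f 66 64 65
f 67 66 59



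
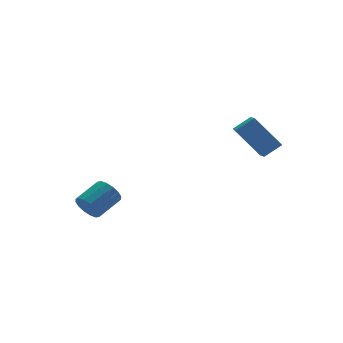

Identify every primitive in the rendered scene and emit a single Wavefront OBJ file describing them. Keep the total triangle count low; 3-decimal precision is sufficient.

v -3.213 2.497 -3.229
v -2.81 2.338 -3.96
v -1.344 2.843 -3.263
v -1.747 3.003 -2.531
v -2.94 2.757 -3.991
v -1.474 3.263 -3.293
v -3.143 3.107 -3.817
v -1.677 3.612 -3.12
v -3.365 3.293 -3.486
v -1.899 3.799 -2.789
v -3.546 3.266 -3.086
v -2.08 3.772 -2.389
v -3.638 3.033 -2.724
v -2.172 3.539 -2.027
v -3.616 2.657 -2.497
v -2.15 3.162 -1.8
v -3.486 2.237 -2.467
v -2.02 2.743 -1.769
v -3.283 1.888 -2.64
v -1.817 2.393 -1.943
v -3.061 1.701 -2.971
v -1.595 2.207 -2.274
v -2.88 1.728 -3.371
v -1.414 2.234 -2.674
v -2.788 1.961 -3.733
v -1.322 2.467 -3.036
v 2.582 -2.899 3.587
v 3.56 -2.954 4.226
v 2.895 -1.923 3.19
v 3.874 -1.977 3.828
v 3.606 -3.903 1.932
v 4.585 -3.957 2.57
v 3.92 -2.926 1.534
v 4.898 -2.981 2.173
f 2 1 5
f 2 5 3
f 3 5 6
f 3 6 4
f 5 1 7
f 5 7 6
f 6 7 8
f 6 8 4
f 7 1 9
f 7 9 8
f 8 9 10
f 8 10 4
f 9 1 11
f 9 11 10
f 10 11 12
f 10 12 4
f 11 1 13
f 11 13 12
f 12 13 14
f 12 14 4
f 13 1 15
f 13 15 14
f 14 15 16
f 14 16 4
f 15 1 17
f 15 17 16
f 16 17 18
f 16 18 4
f 17 1 19
f 17 19 18
f 18 19 20
f 18 20 4
f 19 1 21
f 19 21 20
f 20 21 22
f 20 22 4
f 21 1 23
f 21 23 22
f 22 23 24
f 22 24 4
f 23 1 25
f 23 25 24
f 24 25 26
f 24 26 4
f 25 1 2
f 25 2 26
f 26 2 3
f 26 3 4
f 28 30 27
f 31 28 27
f 27 30 29
f 29 31 27
f 28 34 30
f 32 28 31
f 32 34 28
f 30 34 29
f 33 31 29
f 29 34 33
f 33 32 31
f 34 32 33



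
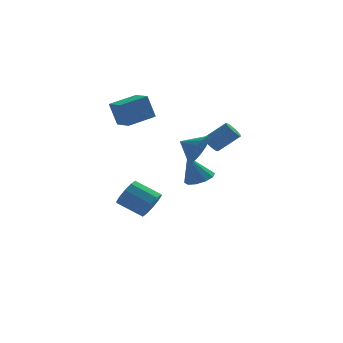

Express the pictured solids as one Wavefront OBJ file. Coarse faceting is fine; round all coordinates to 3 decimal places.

v 0.761 -2.906 1.943
v 1.336 -2.513 2.701
v -0.161 -2.394 2.377
v 1.366 -2.225 2.423
v 1.303 -2.04 2.071
v 1.158 -1.988 1.7
v 0.952 -2.075 1.366
v 0.717 -2.289 1.12
v 0.489 -2.597 0.999
v 0.302 -2.952 1.022
v 0.185 -3.3 1.185
v 0.156 -3.588 1.464
v 0.218 -3.773 1.816
v 0.364 -3.825 2.187
v 0.569 -3.738 2.521
v 0.804 -3.524 2.767
v 1.032 -3.216 2.888
v 1.219 -2.861 2.865
v 1.247 0.946 -1.451
v 2.054 0.91 -1.127
v 0.593 0.894 0.171
v 1.914 1.428 -1.166
v 1.519 1.762 -1.315
v 1.021 1.784 -1.515
v 0.609 1.486 -1.691
v 0.441 0.983 -1.775
v 0.581 0.465 -1.736
v 0.975 0.131 -1.587
v 1.474 0.109 -1.387
v 1.886 0.406 -1.211
v -1.193 1.928 -3.746
v -0.696 1.952 -2.948
v -2.03 2.597 -2.137
v -2.527 2.572 -2.934
v -0.619 2.458 -3.224
v -1.954 3.103 -2.412
v -0.761 2.761 -3.698
v -2.096 3.406 -2.887
v -1.068 2.746 -4.191
v -2.403 3.391 -3.38
v -1.423 2.418 -4.514
v -2.758 3.063 -3.702
v -1.69 1.903 -4.543
v -3.024 2.548 -3.732
v -1.766 1.397 -4.268
v -3.101 2.042 -3.456
v -1.624 1.094 -3.793
v -2.959 1.739 -2.982
v -1.317 1.109 -3.3
v -2.652 1.754 -2.489
v -0.962 1.437 -2.978
v -2.297 2.082 -2.166
v -2.471 1.255 2.364
v -2.894 1.372 3.799
v -2.983 2.391 2.121
v -3.406 2.508 3.555
v -0.974 2.012 2.745
v -1.397 2.129 4.179
v -1.486 3.148 2.501
v -1.909 3.265 3.936
v 1.603 -0.787 1.55
v 1.972 -0.566 1.147
v 3.147 -0.633 2.186
v 2.777 -0.853 2.59
v 1.844 -0.306 1.308
v 3.018 -0.372 2.348
v 1.639 -0.198 1.547
v 2.813 -0.264 2.587
v 1.422 -0.277 1.786
v 2.597 -0.343 2.826
v 1.263 -0.518 1.951
v 2.438 -0.584 2.991
v 1.212 -0.844 1.988
v 2.386 -0.911 3.028
v 1.284 -1.152 1.886
v 2.459 -1.219 2.926
v 1.458 -1.344 1.678
v 2.633 -1.411 2.718
v 1.678 -1.359 1.429
v 2.852 -1.426 2.469
v 1.874 -1.192 1.218
v 3.048 -1.259 2.258
v 1.984 -0.897 1.113
v 3.158 -0.963 2.153
f 2 1 4
f 2 4 3
f 4 1 5
f 4 5 3
f 5 1 6
f 5 6 3
f 6 1 7
f 6 7 3
f 7 1 8
f 7 8 3
f 8 1 9
f 8 9 3
f 9 1 10
f 9 10 3
f 10 1 11
f 10 11 3
f 11 1 12
f 11 12 3
f 12 1 13
f 12 13 3
f 13 1 14
f 13 14 3
f 14 1 15
f 14 15 3
f 15 1 16
f 15 16 3
f 16 1 17
f 16 17 3
f 17 1 18
f 17 18 3
f 18 1 2
f 18 2 3
f 20 19 22
f 20 22 21
f 22 19 23
f 22 23 21
f 23 19 24
f 23 24 21
f 24 19 25
f 24 25 21
f 25 19 26
f 25 26 21
f 26 19 27
f 26 27 21
f 27 19 28
f 27 28 21
f 28 19 29
f 28 29 21
f 29 19 30
f 29 30 21
f 30 19 20
f 30 20 21
f 32 31 35
f 32 35 33
f 33 35 36
f 33 36 34
f 35 31 37
f 35 37 36
f 36 37 38
f 36 38 34
f 37 31 39
f 37 39 38
f 38 39 40
f 38 40 34
f 39 31 41
f 39 41 40
f 40 41 42
f 40 42 34
f 41 31 43
f 41 43 42
f 42 43 44
f 42 44 34
f 43 31 45
f 43 45 44
f 44 45 46
f 44 46 34
f 45 31 47
f 45 47 46
f 46 47 48
f 46 48 34
f 47 31 49
f 47 49 48
f 48 49 50
f 48 50 34
f 49 31 51
f 49 51 50
f 50 51 52
f 50 52 34
f 51 31 32
f 51 32 52
f 52 32 33
f 52 33 34
f 54 56 53
f 57 54 53
f 53 56 55
f 55 57 53
f 54 60 56
f 58 54 57
f 58 60 54
f 56 60 55
f 59 57 55
f 55 60 59
f 59 58 57
f 60 58 59
f 62 61 65
f 62 65 63
f 63 65 66
f 63 66 64
f 65 61 67
f 65 67 66
f 66 67 68
f 66 68 64
f 67 61 69
f 67 69 68
f 68 69 70
f 68 70 64
f 69 61 71
f 69 71 70
f 70 71 72
f 70 72 64
f 71 61 73
f 71 73 72
f 72 73 74
f 72 74 64
f 73 61 75
f 73 75 74
f 74 75 76
f 74 76 64
f 75 61 77
f 75 77 76
f 76 77 78
f 76 78 64
f 77 61 79
f 77 79 78
f 78 79 80
f 78 80 64
f 79 61 81
f 79 81 80
f 80 81 82
f 80 82 64
f 81 61 83
f 81 83 82
f 82 83 84
f 82 84 64
f 83 61 62
f 83 62 84
f 84 62 63
f 84 63 64



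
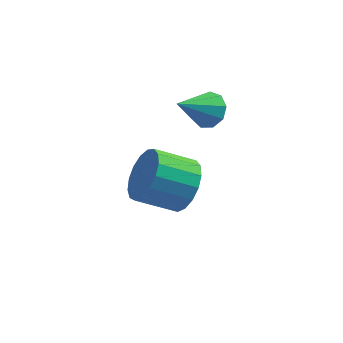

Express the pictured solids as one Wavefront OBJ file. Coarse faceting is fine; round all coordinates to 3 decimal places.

v 1.114 2.282 -2.683
v 1.749 2.414 -2.929
v 1.271 1.186 -2.871
v 1.906 1.318 -3.117
v 1.77 1.403 -2.442
v 1.674 2.08 -2.325
v 1.346 1.52 -3.475
v 1.25 2.197 -3.358
v 1.893 1.943 -3.418
v 2.155 1.871 -2.78
v 0.865 1.729 -3.02
v 1.127 1.657 -2.382
v 2.407 -0.237 -1.171
v 2.908 -0.832 -0.661
v 1.755 -1.237 0.001
v 1.253 -0.643 -0.509
v 2.913 -0.456 -0.423
v 1.76 -0.862 0.239
v 2.802 -0.031 -0.355
v 1.649 -0.436 0.307
v 2.601 0.348 -0.475
v 1.448 -0.057 0.187
v 2.355 0.592 -0.754
v 1.201 0.187 -0.092
v 2.12 0.646 -1.128
v 0.967 0.241 -0.466
v 1.952 0.498 -1.513
v 0.799 0.093 -0.851
v 1.887 0.182 -1.819
v 0.734 -0.224 -1.157
v 1.942 -0.231 -1.977
v 0.789 -0.636 -1.315
v 2.103 -0.645 -1.95
v 0.95 -1.051 -1.288
v 2.333 -0.966 -1.744
v 1.18 -1.371 -1.082
v 2.581 -1.12 -1.408
v 1.428 -1.525 -0.746
v 2.788 -1.071 -1.017
v 1.635 -1.477 -0.355
v 2.457 2.907 -0.246
v 3.024 2.787 0.11
v 1.683 1.953 0.666
v 2.795 3.148 0.293
v 2.408 3.396 0.224
v 2.043 3.416 -0.064
v 1.873 3.197 -0.438
v 1.975 2.843 -0.722
v 2.303 2.519 -0.783
v 2.703 2.377 -0.592
v 2.988 2.482 -0.24
f 1 12 6
f 1 6 2
f 1 2 8
f 1 8 11
f 1 11 12
f 2 6 10
f 6 12 5
f 12 11 3
f 11 8 7
f 8 2 9
f 4 10 5
f 4 5 3
f 4 3 7
f 4 7 9
f 4 9 10
f 5 10 6
f 3 5 12
f 7 3 11
f 9 7 8
f 10 9 2
f 14 13 17
f 14 17 15
f 15 17 18
f 15 18 16
f 17 13 19
f 17 19 18
f 18 19 20
f 18 20 16
f 19 13 21
f 19 21 20
f 20 21 22
f 20 22 16
f 21 13 23
f 21 23 22
f 22 23 24
f 22 24 16
f 23 13 25
f 23 25 24
f 24 25 26
f 24 26 16
f 25 13 27
f 25 27 26
f 26 27 28
f 26 28 16
f 27 13 29
f 27 29 28
f 28 29 30
f 28 30 16
f 29 13 31
f 29 31 30
f 30 31 32
f 30 32 16
f 31 13 33
f 31 33 32
f 32 33 34
f 32 34 16
f 33 13 35
f 33 35 34
f 34 35 36
f 34 36 16
f 35 13 37
f 35 37 36
f 36 37 38
f 36 38 16
f 37 13 39
f 37 39 38
f 38 39 40
f 38 40 16
f 39 13 14
f 39 14 40
f 40 14 15
f 40 15 16
f 42 41 44
f 42 44 43
f 44 41 45
f 44 45 43
f 45 41 46
f 45 46 43
f 46 41 47
f 46 47 43
f 47 41 48
f 47 48 43
f 48 41 49
f 48 49 43
f 49 41 50
f 49 50 43
f 50 41 51
f 50 51 43
f 51 41 42
f 51 42 43

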